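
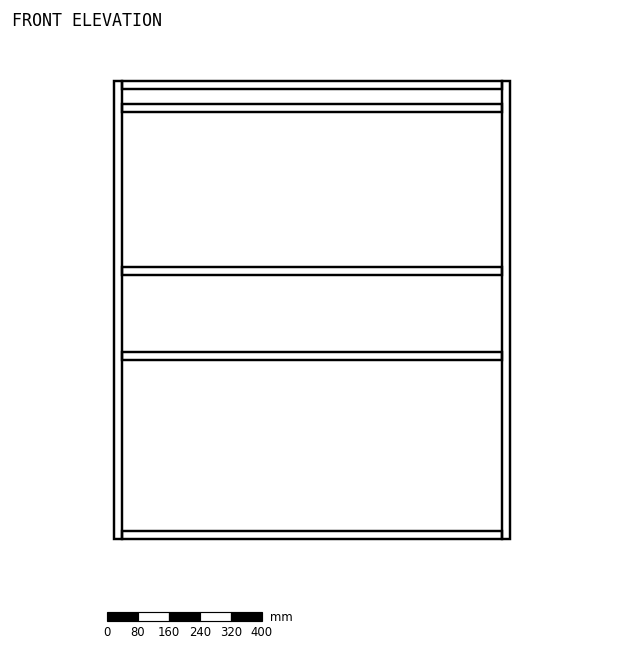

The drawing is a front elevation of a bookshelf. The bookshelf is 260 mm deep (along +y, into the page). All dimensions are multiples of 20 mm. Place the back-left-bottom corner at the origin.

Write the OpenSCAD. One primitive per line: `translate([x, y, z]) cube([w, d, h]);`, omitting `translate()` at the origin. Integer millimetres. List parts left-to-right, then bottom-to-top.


cube([20, 260, 1180]);
translate([20, 0, 0]) cube([980, 260, 20]);
translate([20, 0, 460]) cube([980, 260, 20]);
translate([20, 0, 680]) cube([980, 260, 20]);
translate([20, 0, 1100]) cube([980, 260, 20]);
translate([20, 0, 1160]) cube([980, 260, 20]);
translate([1000, 0, 0]) cube([20, 260, 1180]);


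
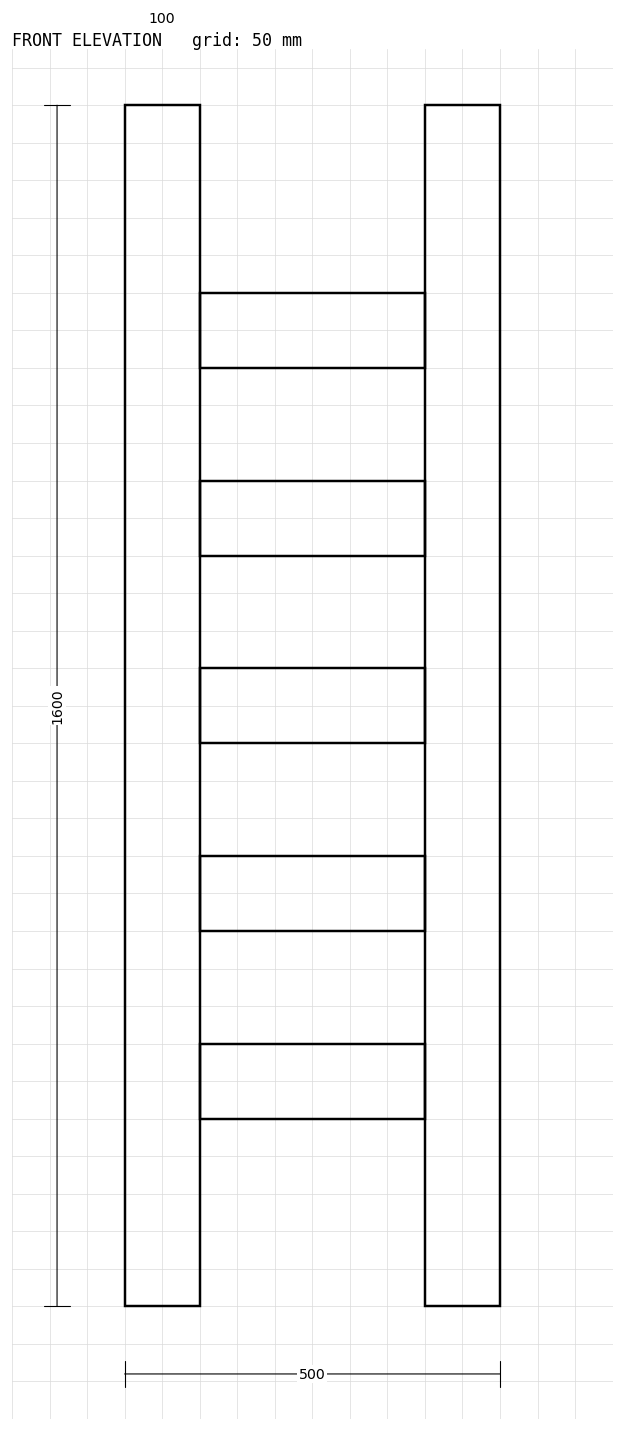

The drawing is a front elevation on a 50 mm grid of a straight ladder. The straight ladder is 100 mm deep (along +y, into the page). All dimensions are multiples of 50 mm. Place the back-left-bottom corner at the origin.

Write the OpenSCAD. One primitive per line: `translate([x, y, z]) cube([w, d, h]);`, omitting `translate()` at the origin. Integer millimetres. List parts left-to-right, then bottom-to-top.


cube([100, 100, 1600]);
translate([100, 0, 250]) cube([300, 100, 100]);
translate([100, 0, 500]) cube([300, 100, 100]);
translate([100, 0, 750]) cube([300, 100, 100]);
translate([100, 0, 1000]) cube([300, 100, 100]);
translate([100, 0, 1250]) cube([300, 100, 100]);
translate([400, 0, 0]) cube([100, 100, 1600]);


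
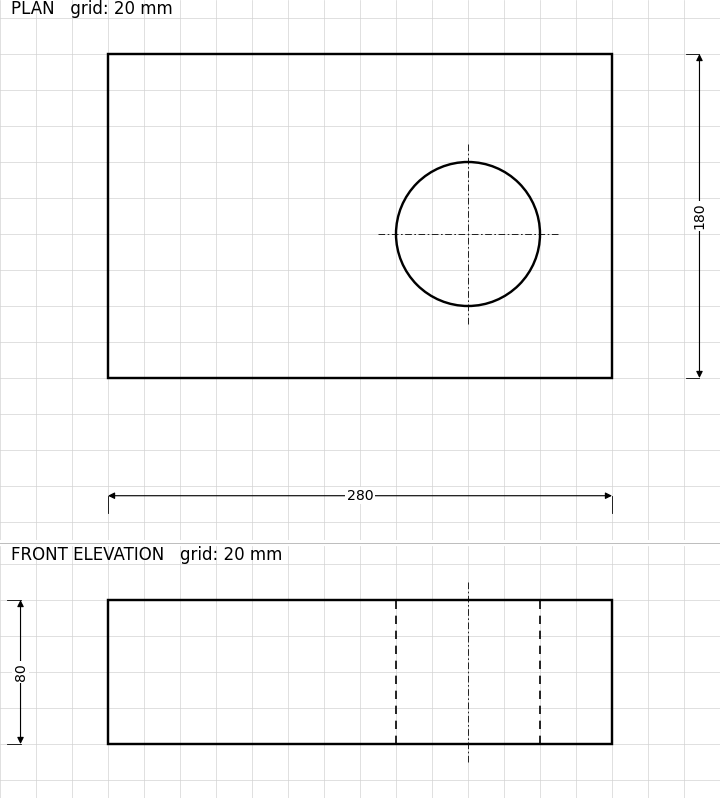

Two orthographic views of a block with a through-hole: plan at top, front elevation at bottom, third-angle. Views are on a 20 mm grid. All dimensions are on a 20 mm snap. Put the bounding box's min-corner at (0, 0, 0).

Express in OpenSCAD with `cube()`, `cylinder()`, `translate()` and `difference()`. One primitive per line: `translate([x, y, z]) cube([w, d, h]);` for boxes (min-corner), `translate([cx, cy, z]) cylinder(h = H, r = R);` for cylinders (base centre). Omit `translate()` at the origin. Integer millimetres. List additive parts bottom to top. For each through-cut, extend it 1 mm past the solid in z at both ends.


difference() {
  cube([280, 180, 80]);
  translate([200, 80, -1]) cylinder(h = 82, r = 40);
}


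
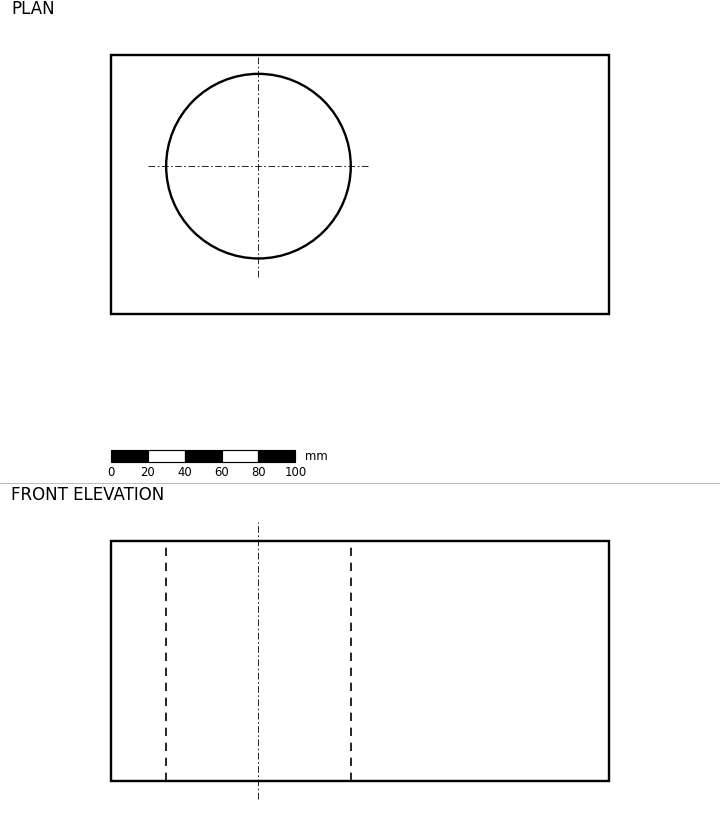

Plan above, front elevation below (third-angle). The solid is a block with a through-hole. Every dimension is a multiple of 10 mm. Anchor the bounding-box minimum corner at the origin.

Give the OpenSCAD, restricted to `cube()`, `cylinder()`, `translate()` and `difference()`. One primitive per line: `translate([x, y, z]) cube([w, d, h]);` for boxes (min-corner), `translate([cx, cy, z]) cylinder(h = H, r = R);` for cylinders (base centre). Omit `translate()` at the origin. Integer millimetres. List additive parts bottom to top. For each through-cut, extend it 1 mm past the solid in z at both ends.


difference() {
  cube([270, 140, 130]);
  translate([80, 80, -1]) cylinder(h = 132, r = 50);
}


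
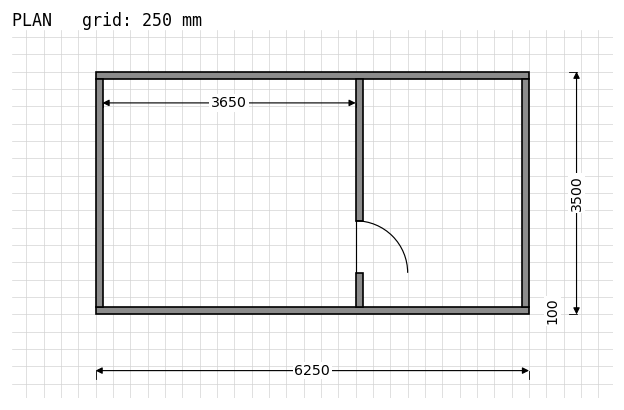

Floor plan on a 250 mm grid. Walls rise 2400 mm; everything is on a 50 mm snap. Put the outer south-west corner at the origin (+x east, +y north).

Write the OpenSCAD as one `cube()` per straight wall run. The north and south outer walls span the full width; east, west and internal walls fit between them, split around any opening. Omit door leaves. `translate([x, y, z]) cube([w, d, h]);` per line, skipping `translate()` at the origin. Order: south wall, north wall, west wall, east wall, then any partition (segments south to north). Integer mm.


cube([6250, 100, 2400]);
translate([0, 3400, 0]) cube([6250, 100, 2400]);
translate([0, 100, 0]) cube([100, 3300, 2400]);
translate([6150, 100, 0]) cube([100, 3300, 2400]);
translate([3750, 100, 0]) cube([100, 500, 2400]);
translate([3750, 1350, 0]) cube([100, 2050, 2400]);


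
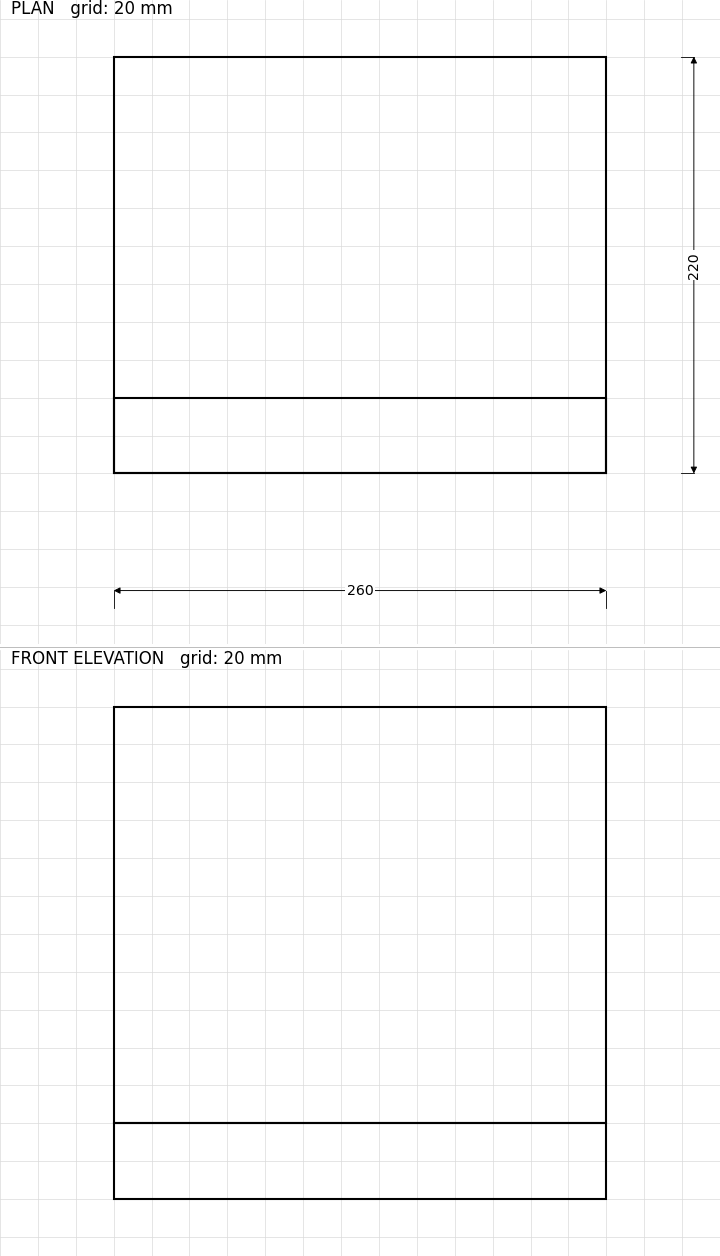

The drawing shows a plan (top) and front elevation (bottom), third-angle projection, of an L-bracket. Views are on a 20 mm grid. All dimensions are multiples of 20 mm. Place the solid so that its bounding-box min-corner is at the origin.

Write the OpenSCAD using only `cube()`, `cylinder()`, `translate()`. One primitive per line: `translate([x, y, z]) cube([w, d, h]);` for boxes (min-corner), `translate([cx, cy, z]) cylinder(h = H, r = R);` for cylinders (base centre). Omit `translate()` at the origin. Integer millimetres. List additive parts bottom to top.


cube([260, 220, 40]);
translate([0, 0, 40]) cube([260, 40, 220]);


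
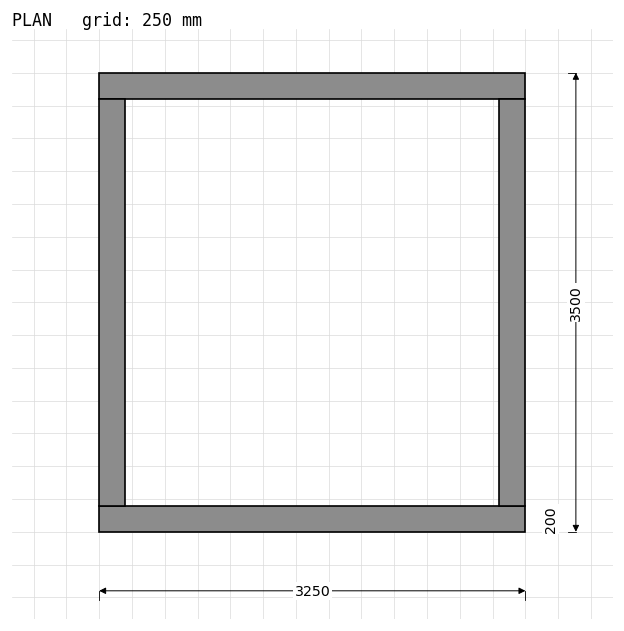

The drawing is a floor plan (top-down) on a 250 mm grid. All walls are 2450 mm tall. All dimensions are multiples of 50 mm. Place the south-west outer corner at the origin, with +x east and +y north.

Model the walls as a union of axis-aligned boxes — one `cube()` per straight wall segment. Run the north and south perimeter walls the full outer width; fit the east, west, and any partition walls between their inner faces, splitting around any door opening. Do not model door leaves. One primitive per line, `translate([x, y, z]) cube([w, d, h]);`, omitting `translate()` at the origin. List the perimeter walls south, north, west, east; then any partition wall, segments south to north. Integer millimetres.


cube([3250, 200, 2450]);
translate([0, 3300, 0]) cube([3250, 200, 2450]);
translate([0, 200, 0]) cube([200, 3100, 2450]);
translate([3050, 200, 0]) cube([200, 3100, 2450]);


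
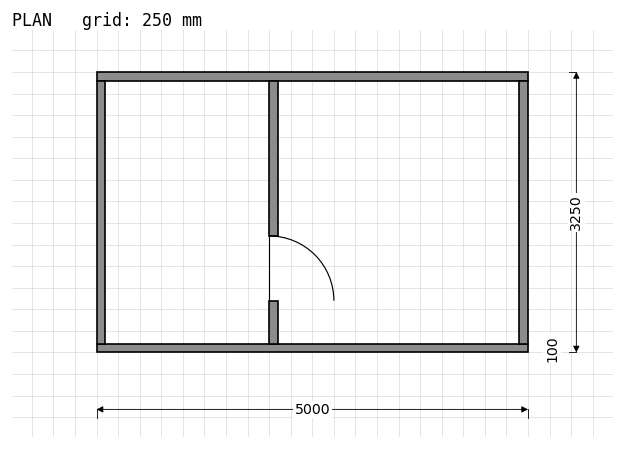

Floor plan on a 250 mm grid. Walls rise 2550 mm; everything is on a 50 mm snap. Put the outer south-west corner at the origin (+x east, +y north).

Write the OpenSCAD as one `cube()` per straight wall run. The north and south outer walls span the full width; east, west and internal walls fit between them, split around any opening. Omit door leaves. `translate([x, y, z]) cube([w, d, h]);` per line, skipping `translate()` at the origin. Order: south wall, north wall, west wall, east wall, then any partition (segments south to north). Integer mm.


cube([5000, 100, 2550]);
translate([0, 3150, 0]) cube([5000, 100, 2550]);
translate([0, 100, 0]) cube([100, 3050, 2550]);
translate([4900, 100, 0]) cube([100, 3050, 2550]);
translate([2000, 100, 0]) cube([100, 500, 2550]);
translate([2000, 1350, 0]) cube([100, 1800, 2550]);


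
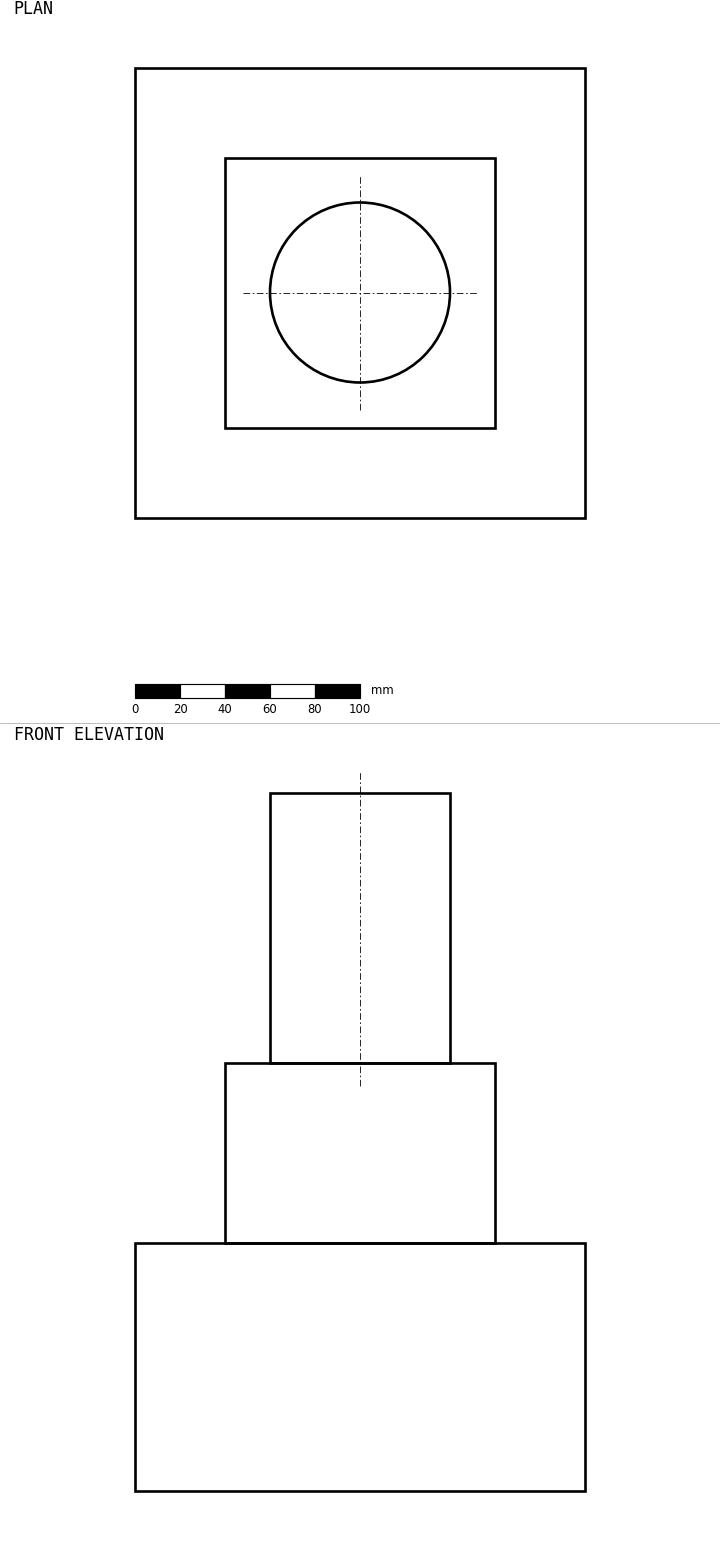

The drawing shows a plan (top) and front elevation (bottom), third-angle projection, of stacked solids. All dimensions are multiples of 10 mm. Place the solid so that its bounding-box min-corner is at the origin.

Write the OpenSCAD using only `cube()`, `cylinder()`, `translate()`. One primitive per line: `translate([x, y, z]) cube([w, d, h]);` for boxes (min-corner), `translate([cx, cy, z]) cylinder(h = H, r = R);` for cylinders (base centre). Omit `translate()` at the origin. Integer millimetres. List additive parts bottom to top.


cube([200, 200, 110]);
translate([40, 40, 110]) cube([120, 120, 80]);
translate([100, 100, 190]) cylinder(h = 120, r = 40);


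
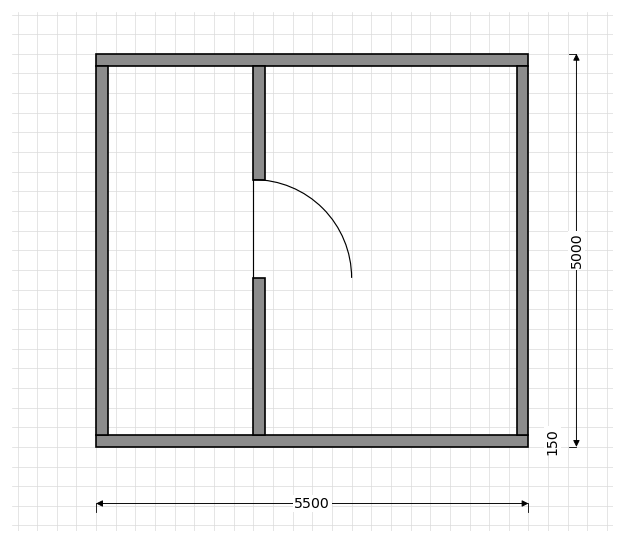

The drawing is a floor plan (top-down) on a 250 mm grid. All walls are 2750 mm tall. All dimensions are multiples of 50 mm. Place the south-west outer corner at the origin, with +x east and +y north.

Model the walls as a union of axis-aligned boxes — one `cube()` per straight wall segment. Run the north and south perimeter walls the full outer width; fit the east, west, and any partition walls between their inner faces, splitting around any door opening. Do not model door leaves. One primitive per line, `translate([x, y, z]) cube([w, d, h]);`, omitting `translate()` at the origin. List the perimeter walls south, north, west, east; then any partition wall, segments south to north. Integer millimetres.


cube([5500, 150, 2750]);
translate([0, 4850, 0]) cube([5500, 150, 2750]);
translate([0, 150, 0]) cube([150, 4700, 2750]);
translate([5350, 150, 0]) cube([150, 4700, 2750]);
translate([2000, 150, 0]) cube([150, 2000, 2750]);
translate([2000, 3400, 0]) cube([150, 1450, 2750]);


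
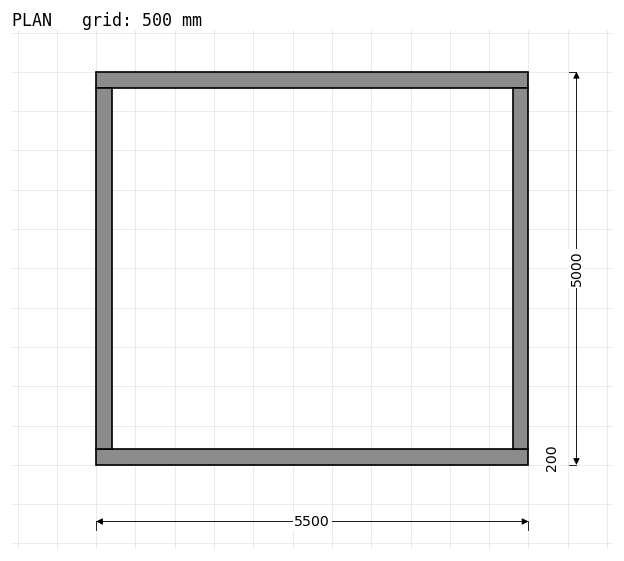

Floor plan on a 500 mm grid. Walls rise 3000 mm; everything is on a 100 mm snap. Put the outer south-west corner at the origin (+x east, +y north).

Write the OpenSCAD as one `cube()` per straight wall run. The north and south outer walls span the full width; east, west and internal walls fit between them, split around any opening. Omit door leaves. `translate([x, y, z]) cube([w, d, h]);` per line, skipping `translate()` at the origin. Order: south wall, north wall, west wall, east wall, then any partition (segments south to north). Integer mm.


cube([5500, 200, 3000]);
translate([0, 4800, 0]) cube([5500, 200, 3000]);
translate([0, 200, 0]) cube([200, 4600, 3000]);
translate([5300, 200, 0]) cube([200, 4600, 3000]);


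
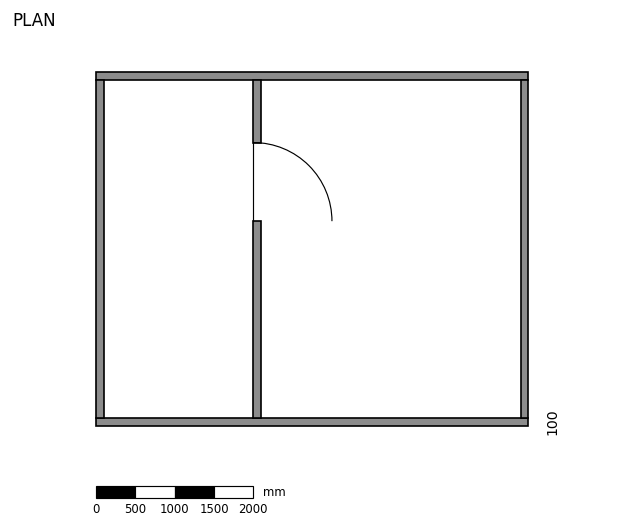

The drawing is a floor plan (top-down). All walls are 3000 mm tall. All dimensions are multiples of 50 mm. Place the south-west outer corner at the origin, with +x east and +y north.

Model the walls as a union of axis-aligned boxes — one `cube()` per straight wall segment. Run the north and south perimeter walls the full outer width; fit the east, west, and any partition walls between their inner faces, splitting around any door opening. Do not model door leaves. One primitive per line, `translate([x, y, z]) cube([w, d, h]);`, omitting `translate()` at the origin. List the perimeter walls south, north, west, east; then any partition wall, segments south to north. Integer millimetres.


cube([5500, 100, 3000]);
translate([0, 4400, 0]) cube([5500, 100, 3000]);
translate([0, 100, 0]) cube([100, 4300, 3000]);
translate([5400, 100, 0]) cube([100, 4300, 3000]);
translate([2000, 100, 0]) cube([100, 2500, 3000]);
translate([2000, 3600, 0]) cube([100, 800, 3000]);


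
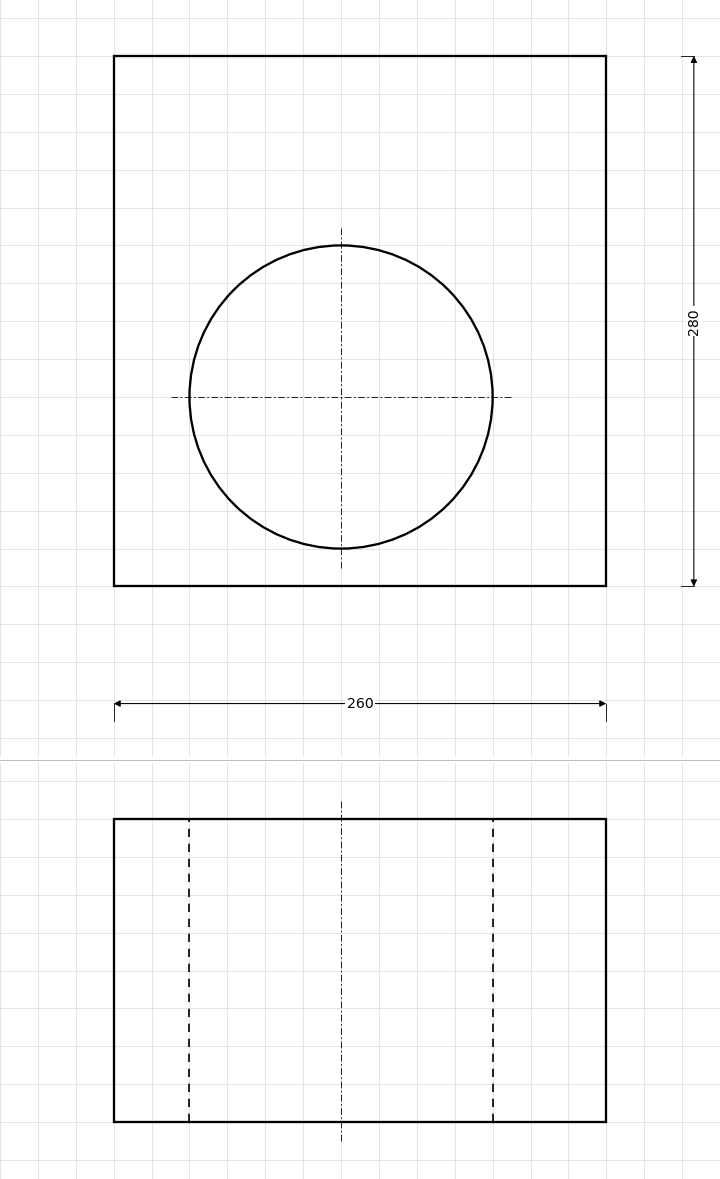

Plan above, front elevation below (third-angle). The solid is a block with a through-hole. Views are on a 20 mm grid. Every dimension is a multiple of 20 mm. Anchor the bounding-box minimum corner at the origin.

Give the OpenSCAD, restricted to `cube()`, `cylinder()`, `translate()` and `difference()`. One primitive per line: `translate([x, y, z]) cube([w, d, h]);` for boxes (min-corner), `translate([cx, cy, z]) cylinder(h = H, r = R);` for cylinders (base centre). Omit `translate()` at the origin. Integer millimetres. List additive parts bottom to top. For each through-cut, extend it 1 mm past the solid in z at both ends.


difference() {
  cube([260, 280, 160]);
  translate([120, 100, -1]) cylinder(h = 162, r = 80);
}


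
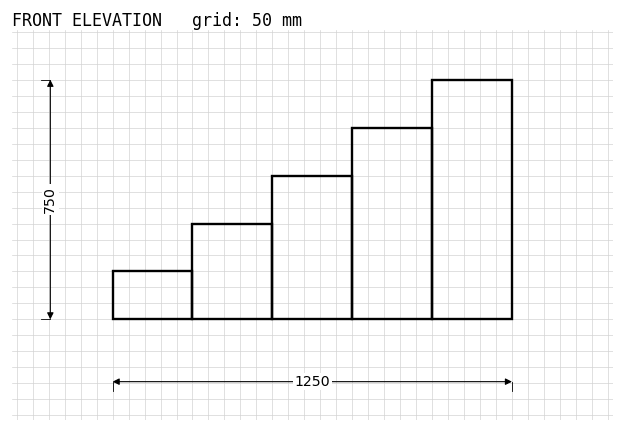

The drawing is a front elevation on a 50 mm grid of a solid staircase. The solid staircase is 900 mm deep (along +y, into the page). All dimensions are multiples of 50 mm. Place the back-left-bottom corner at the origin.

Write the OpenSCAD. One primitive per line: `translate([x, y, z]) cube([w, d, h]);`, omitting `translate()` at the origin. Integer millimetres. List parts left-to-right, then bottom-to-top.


cube([250, 900, 150]);
translate([250, 0, 0]) cube([250, 900, 300]);
translate([500, 0, 0]) cube([250, 900, 450]);
translate([750, 0, 0]) cube([250, 900, 600]);
translate([1000, 0, 0]) cube([250, 900, 750]);


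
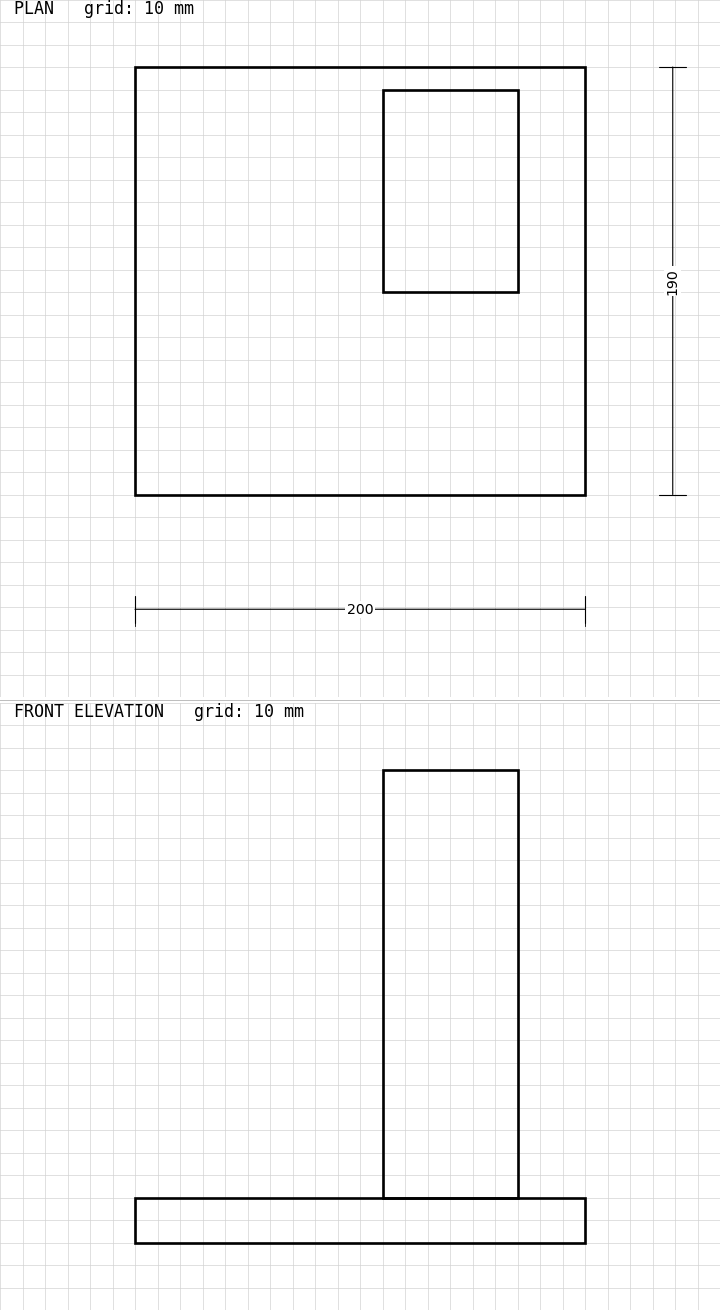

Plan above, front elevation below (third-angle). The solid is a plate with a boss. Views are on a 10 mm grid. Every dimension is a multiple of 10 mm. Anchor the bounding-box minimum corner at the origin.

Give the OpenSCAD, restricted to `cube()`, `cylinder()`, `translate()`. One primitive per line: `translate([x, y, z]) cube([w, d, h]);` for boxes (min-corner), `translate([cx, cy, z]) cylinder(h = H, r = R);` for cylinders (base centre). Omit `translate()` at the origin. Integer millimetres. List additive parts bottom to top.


cube([200, 190, 20]);
translate([110, 90, 20]) cube([60, 90, 190]);


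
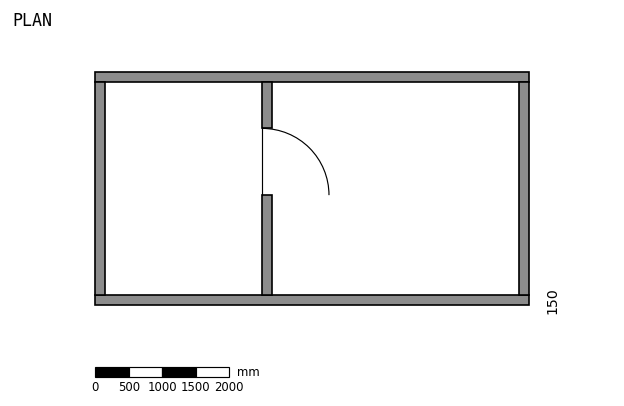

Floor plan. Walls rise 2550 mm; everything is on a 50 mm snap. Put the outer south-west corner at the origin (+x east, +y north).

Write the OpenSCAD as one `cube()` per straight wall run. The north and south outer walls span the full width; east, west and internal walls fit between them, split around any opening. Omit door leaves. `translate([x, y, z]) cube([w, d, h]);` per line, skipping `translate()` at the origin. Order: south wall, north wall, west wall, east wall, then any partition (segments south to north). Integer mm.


cube([6500, 150, 2550]);
translate([0, 3350, 0]) cube([6500, 150, 2550]);
translate([0, 150, 0]) cube([150, 3200, 2550]);
translate([6350, 150, 0]) cube([150, 3200, 2550]);
translate([2500, 150, 0]) cube([150, 1500, 2550]);
translate([2500, 2650, 0]) cube([150, 700, 2550]);


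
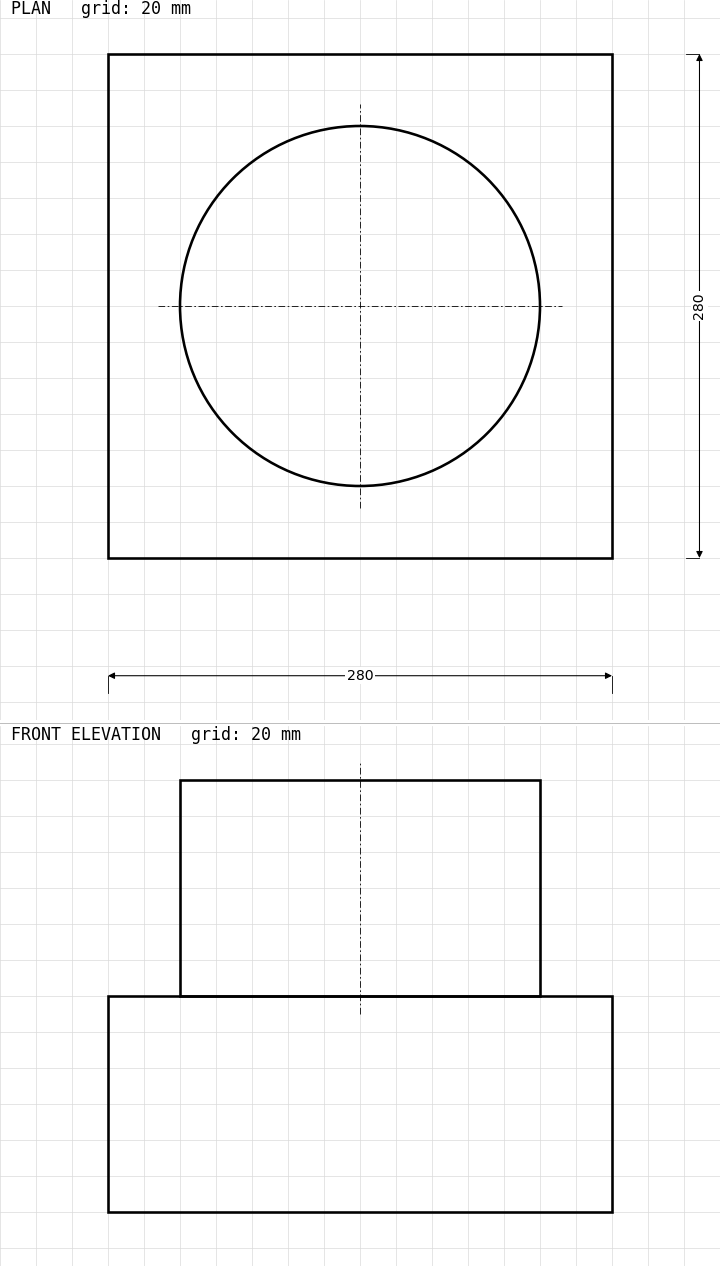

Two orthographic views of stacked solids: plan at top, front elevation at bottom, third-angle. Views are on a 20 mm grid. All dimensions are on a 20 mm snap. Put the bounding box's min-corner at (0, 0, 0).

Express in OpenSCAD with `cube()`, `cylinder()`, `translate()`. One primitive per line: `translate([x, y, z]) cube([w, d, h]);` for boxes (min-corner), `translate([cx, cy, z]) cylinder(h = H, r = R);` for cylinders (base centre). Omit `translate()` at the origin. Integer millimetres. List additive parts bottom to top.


cube([280, 280, 120]);
translate([140, 140, 120]) cylinder(h = 120, r = 100);


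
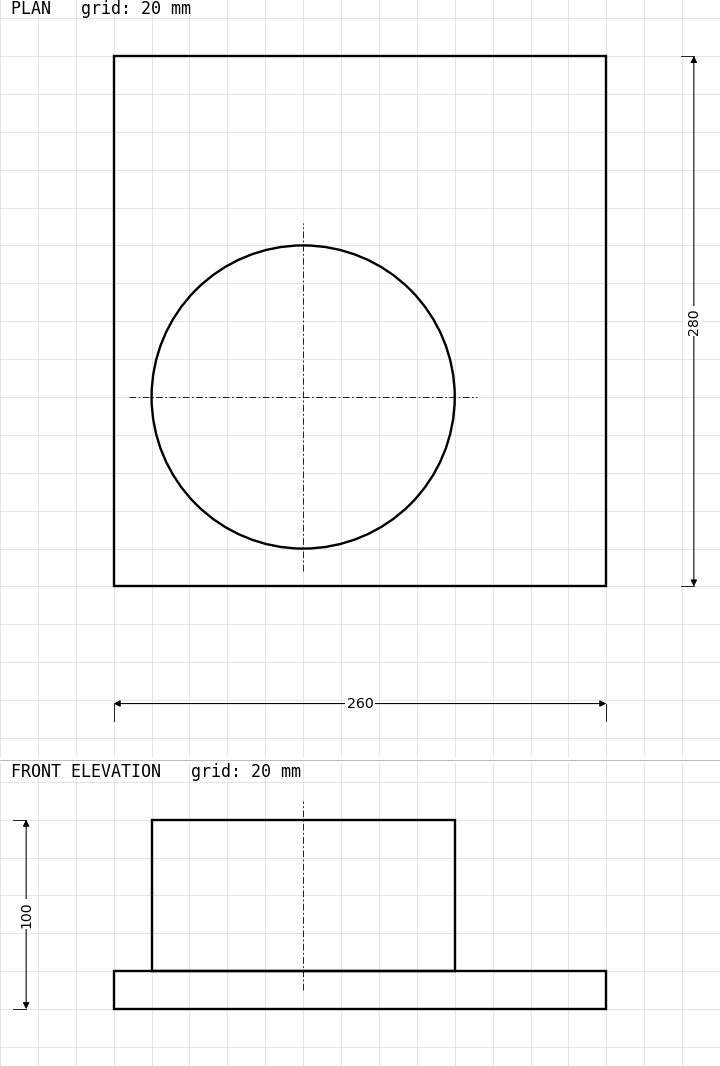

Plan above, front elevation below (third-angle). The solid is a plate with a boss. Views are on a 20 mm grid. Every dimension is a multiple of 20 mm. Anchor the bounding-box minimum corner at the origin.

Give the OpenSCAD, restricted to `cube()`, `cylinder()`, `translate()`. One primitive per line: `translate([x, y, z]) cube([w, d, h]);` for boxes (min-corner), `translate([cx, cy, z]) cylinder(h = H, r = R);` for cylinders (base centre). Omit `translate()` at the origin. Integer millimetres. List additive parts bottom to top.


cube([260, 280, 20]);
translate([100, 100, 20]) cylinder(h = 80, r = 80);


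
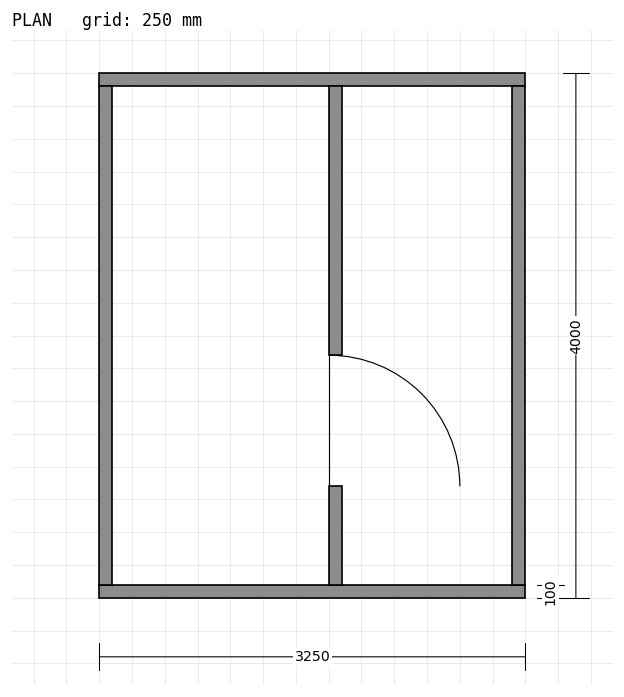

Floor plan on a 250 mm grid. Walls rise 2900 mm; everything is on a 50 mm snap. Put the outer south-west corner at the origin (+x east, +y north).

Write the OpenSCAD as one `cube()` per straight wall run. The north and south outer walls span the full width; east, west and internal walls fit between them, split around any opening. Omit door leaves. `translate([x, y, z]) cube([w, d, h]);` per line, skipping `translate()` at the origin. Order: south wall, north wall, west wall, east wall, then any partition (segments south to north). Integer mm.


cube([3250, 100, 2900]);
translate([0, 3900, 0]) cube([3250, 100, 2900]);
translate([0, 100, 0]) cube([100, 3800, 2900]);
translate([3150, 100, 0]) cube([100, 3800, 2900]);
translate([1750, 100, 0]) cube([100, 750, 2900]);
translate([1750, 1850, 0]) cube([100, 2050, 2900]);


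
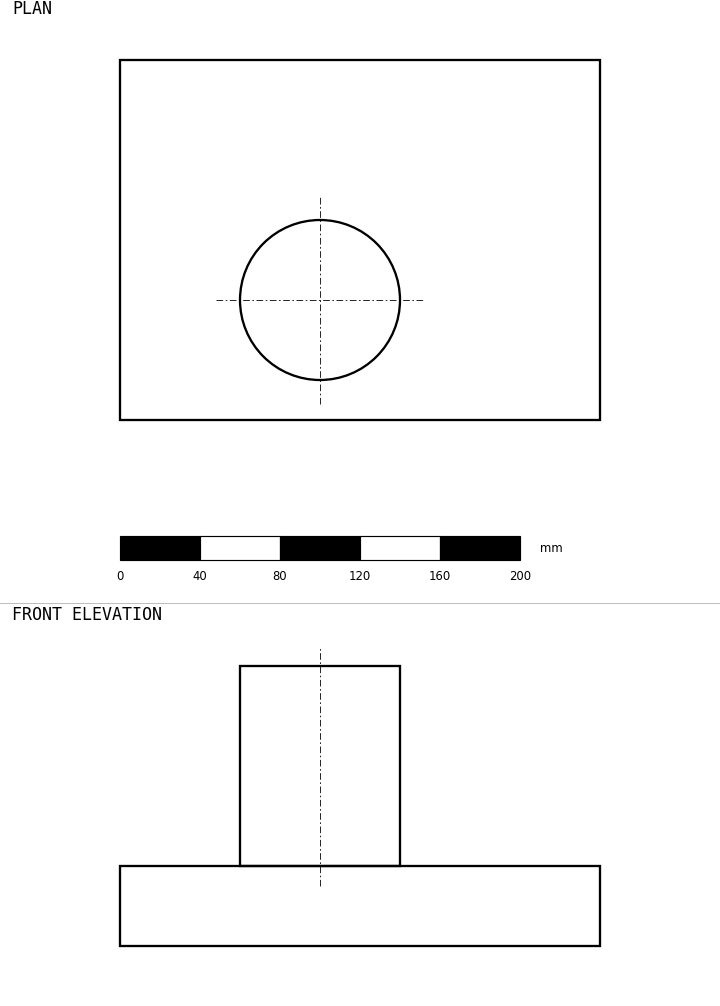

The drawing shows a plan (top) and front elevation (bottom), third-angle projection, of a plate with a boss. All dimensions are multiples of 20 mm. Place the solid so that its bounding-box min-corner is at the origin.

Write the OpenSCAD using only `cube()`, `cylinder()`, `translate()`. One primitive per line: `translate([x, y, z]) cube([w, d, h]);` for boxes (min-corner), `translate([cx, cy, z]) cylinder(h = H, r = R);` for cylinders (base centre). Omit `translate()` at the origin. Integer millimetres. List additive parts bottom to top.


cube([240, 180, 40]);
translate([100, 60, 40]) cylinder(h = 100, r = 40);


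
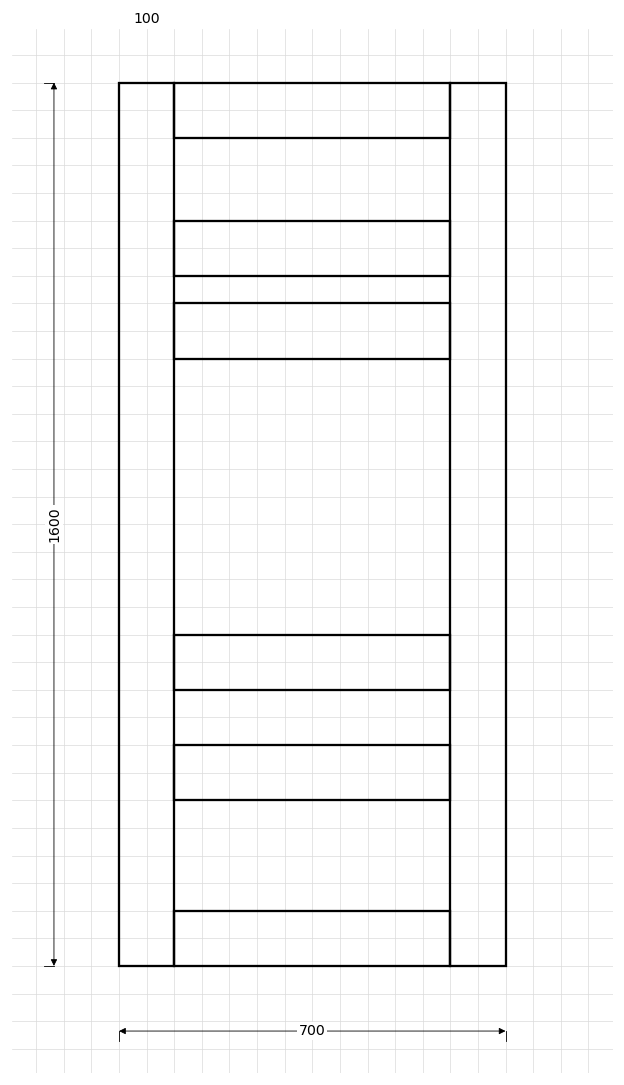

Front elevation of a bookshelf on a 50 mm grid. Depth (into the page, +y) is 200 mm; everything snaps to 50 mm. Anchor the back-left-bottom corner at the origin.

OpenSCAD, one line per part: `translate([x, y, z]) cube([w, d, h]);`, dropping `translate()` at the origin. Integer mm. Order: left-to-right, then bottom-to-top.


cube([100, 200, 1600]);
translate([100, 0, 0]) cube([500, 200, 100]);
translate([100, 0, 300]) cube([500, 200, 100]);
translate([100, 0, 500]) cube([500, 200, 100]);
translate([100, 0, 1100]) cube([500, 200, 100]);
translate([100, 0, 1250]) cube([500, 200, 100]);
translate([100, 0, 1500]) cube([500, 200, 100]);
translate([600, 0, 0]) cube([100, 200, 1600]);


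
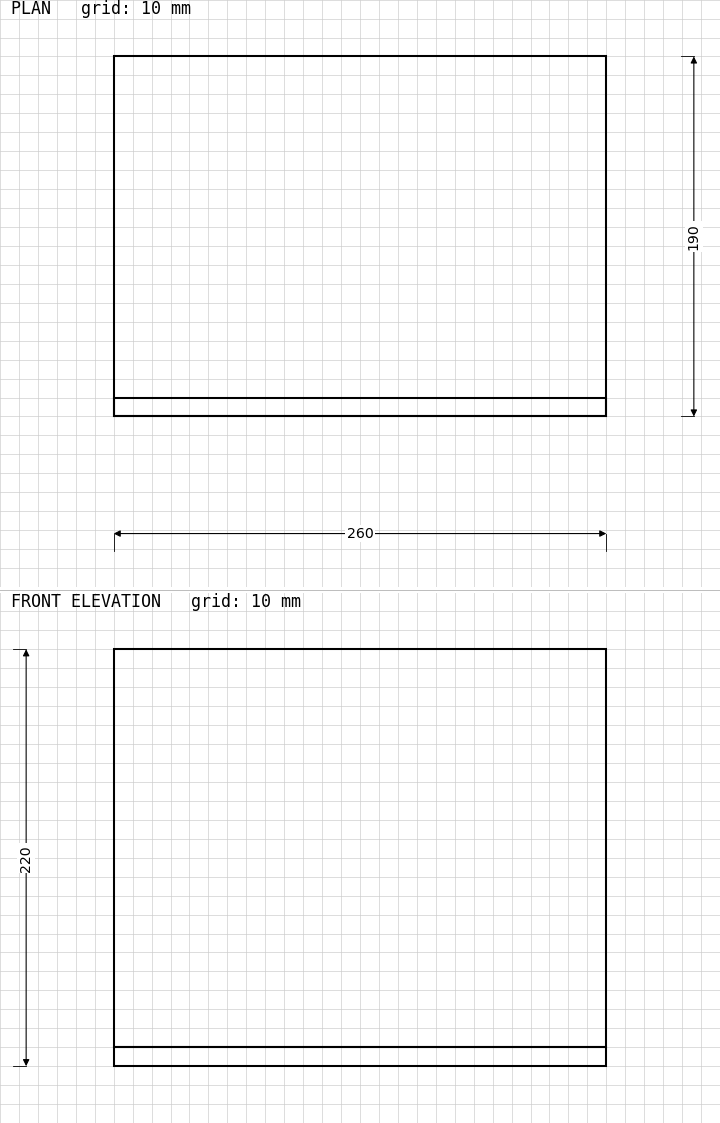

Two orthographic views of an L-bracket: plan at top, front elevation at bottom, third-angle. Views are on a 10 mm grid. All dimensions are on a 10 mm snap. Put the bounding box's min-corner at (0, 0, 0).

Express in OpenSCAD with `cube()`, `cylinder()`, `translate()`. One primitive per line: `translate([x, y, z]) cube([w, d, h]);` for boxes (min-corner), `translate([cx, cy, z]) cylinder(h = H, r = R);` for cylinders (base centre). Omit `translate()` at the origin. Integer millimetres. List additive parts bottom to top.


cube([260, 190, 10]);
translate([0, 0, 10]) cube([260, 10, 210]);


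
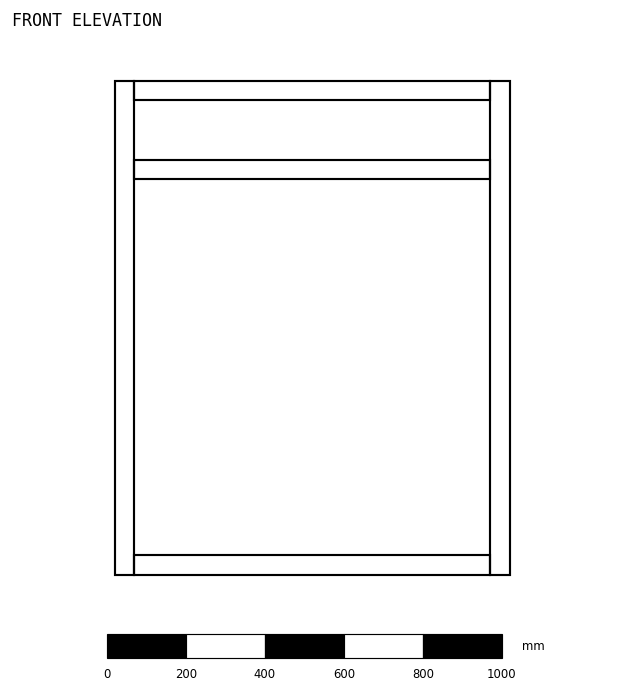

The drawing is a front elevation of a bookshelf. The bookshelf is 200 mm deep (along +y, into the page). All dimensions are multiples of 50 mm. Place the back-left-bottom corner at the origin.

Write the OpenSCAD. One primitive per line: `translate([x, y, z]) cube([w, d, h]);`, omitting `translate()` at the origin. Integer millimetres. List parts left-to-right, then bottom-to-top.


cube([50, 200, 1250]);
translate([50, 0, 0]) cube([900, 200, 50]);
translate([50, 0, 1000]) cube([900, 200, 50]);
translate([50, 0, 1200]) cube([900, 200, 50]);
translate([950, 0, 0]) cube([50, 200, 1250]);


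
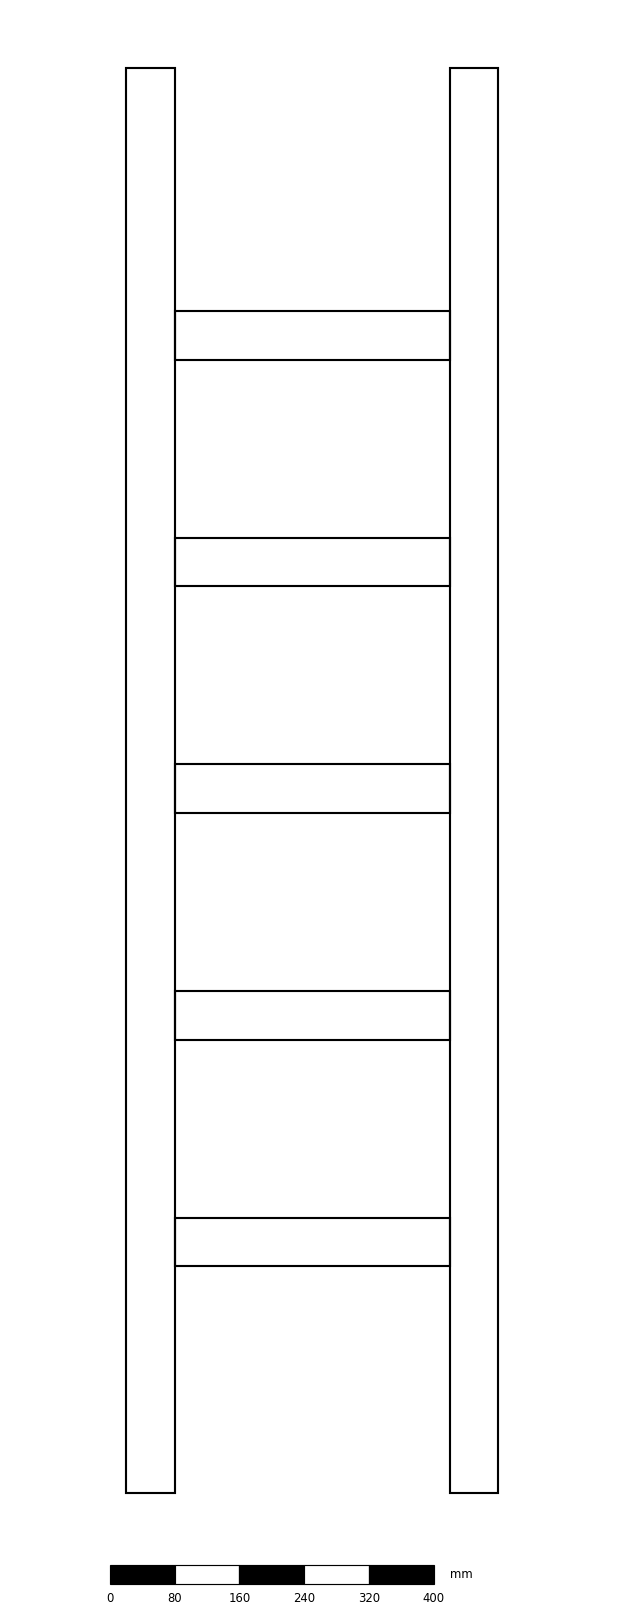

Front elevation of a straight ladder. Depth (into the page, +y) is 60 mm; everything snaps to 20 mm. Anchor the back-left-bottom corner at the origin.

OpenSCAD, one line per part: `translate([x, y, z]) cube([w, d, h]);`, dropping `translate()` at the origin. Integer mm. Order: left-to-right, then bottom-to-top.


cube([60, 60, 1760]);
translate([60, 0, 280]) cube([340, 60, 60]);
translate([60, 0, 560]) cube([340, 60, 60]);
translate([60, 0, 840]) cube([340, 60, 60]);
translate([60, 0, 1120]) cube([340, 60, 60]);
translate([60, 0, 1400]) cube([340, 60, 60]);
translate([400, 0, 0]) cube([60, 60, 1760]);


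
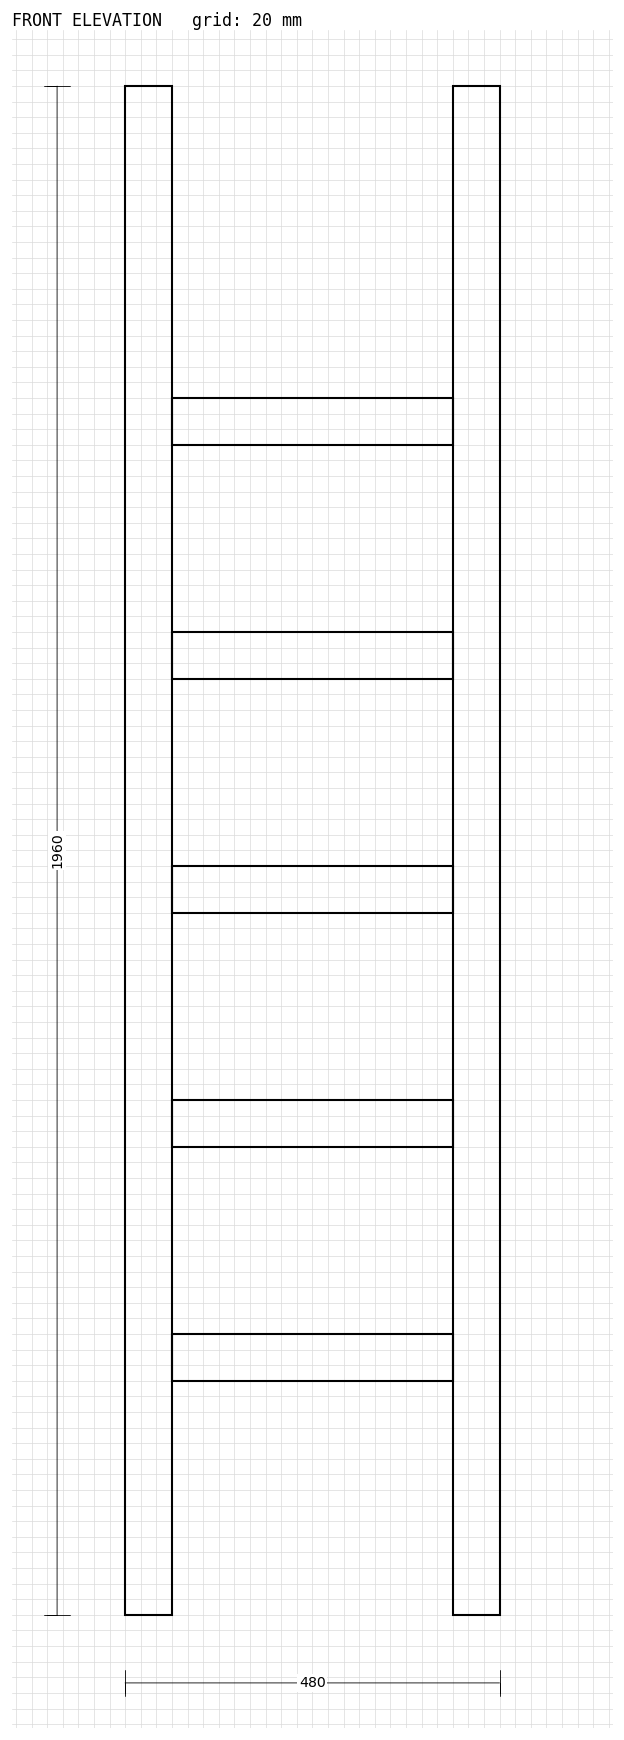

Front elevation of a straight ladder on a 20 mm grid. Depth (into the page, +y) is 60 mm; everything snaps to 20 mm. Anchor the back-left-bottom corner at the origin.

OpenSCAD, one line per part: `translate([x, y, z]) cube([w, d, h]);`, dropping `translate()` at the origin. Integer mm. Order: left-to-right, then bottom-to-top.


cube([60, 60, 1960]);
translate([60, 0, 300]) cube([360, 60, 60]);
translate([60, 0, 600]) cube([360, 60, 60]);
translate([60, 0, 900]) cube([360, 60, 60]);
translate([60, 0, 1200]) cube([360, 60, 60]);
translate([60, 0, 1500]) cube([360, 60, 60]);
translate([420, 0, 0]) cube([60, 60, 1960]);


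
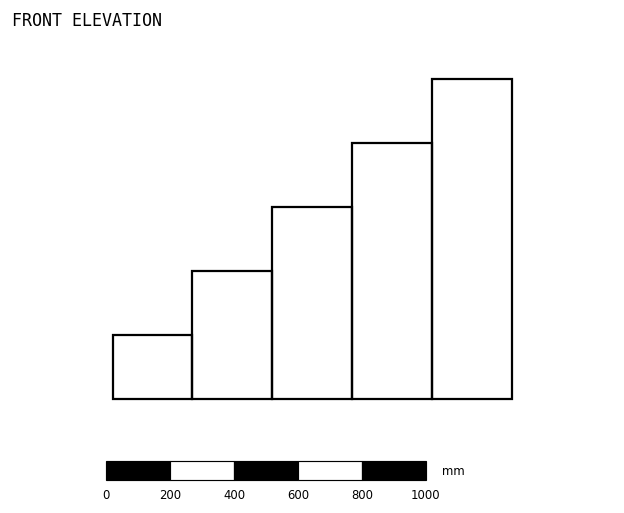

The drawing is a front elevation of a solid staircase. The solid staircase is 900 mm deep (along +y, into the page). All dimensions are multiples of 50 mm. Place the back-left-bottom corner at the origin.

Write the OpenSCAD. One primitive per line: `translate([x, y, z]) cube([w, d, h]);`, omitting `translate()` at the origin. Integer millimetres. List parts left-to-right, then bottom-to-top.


cube([250, 900, 200]);
translate([250, 0, 0]) cube([250, 900, 400]);
translate([500, 0, 0]) cube([250, 900, 600]);
translate([750, 0, 0]) cube([250, 900, 800]);
translate([1000, 0, 0]) cube([250, 900, 1000]);


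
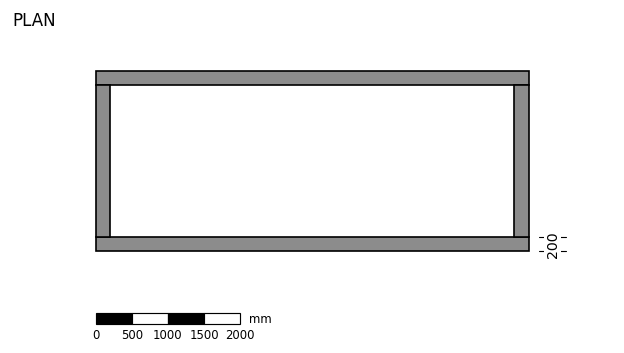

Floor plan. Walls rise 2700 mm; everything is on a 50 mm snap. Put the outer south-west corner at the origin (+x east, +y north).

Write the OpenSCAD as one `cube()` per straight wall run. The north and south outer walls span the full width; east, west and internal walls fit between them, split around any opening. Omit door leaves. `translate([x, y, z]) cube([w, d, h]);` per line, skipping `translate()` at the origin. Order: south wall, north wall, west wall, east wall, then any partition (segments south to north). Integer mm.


cube([6000, 200, 2700]);
translate([0, 2300, 0]) cube([6000, 200, 2700]);
translate([0, 200, 0]) cube([200, 2100, 2700]);
translate([5800, 200, 0]) cube([200, 2100, 2700]);


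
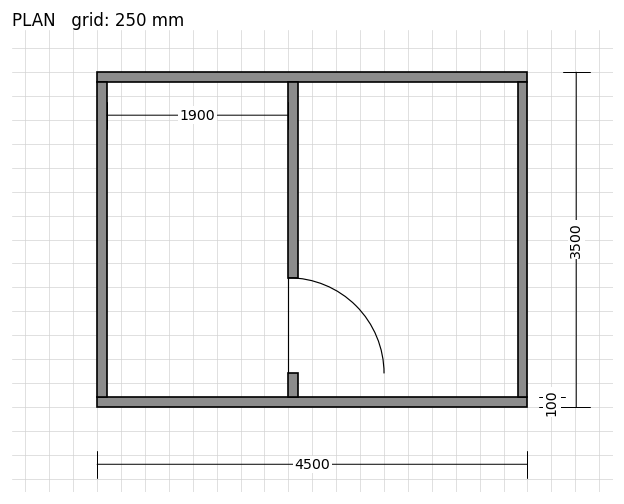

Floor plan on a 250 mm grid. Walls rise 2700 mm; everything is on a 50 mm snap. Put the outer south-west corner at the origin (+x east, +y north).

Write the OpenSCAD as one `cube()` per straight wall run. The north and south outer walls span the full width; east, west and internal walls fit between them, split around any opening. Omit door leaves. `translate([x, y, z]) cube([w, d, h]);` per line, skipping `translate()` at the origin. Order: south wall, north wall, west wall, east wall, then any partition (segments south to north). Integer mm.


cube([4500, 100, 2700]);
translate([0, 3400, 0]) cube([4500, 100, 2700]);
translate([0, 100, 0]) cube([100, 3300, 2700]);
translate([4400, 100, 0]) cube([100, 3300, 2700]);
translate([2000, 100, 0]) cube([100, 250, 2700]);
translate([2000, 1350, 0]) cube([100, 2050, 2700]);


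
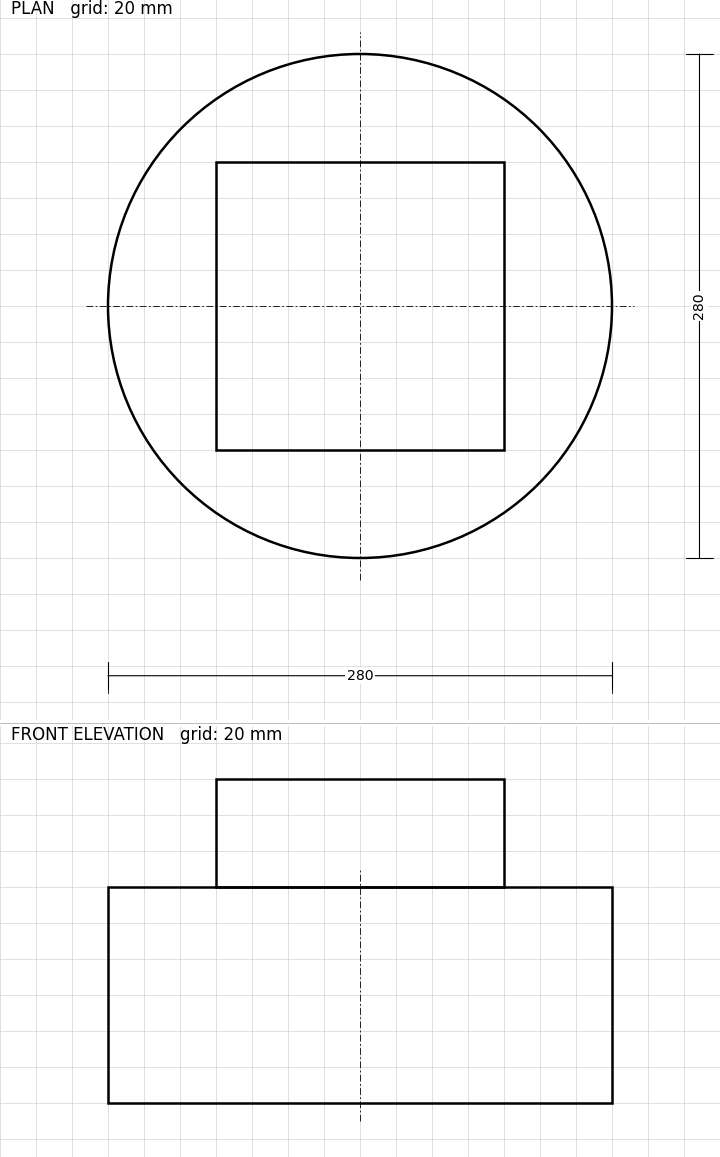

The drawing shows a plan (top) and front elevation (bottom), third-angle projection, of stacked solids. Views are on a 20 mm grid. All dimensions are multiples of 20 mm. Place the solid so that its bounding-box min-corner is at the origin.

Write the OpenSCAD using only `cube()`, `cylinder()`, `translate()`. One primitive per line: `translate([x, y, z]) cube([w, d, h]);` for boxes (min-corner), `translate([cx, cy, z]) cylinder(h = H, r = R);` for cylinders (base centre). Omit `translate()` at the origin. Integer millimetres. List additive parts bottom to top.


translate([140, 140, 0]) cylinder(h = 120, r = 140);
translate([60, 60, 120]) cube([160, 160, 60]);


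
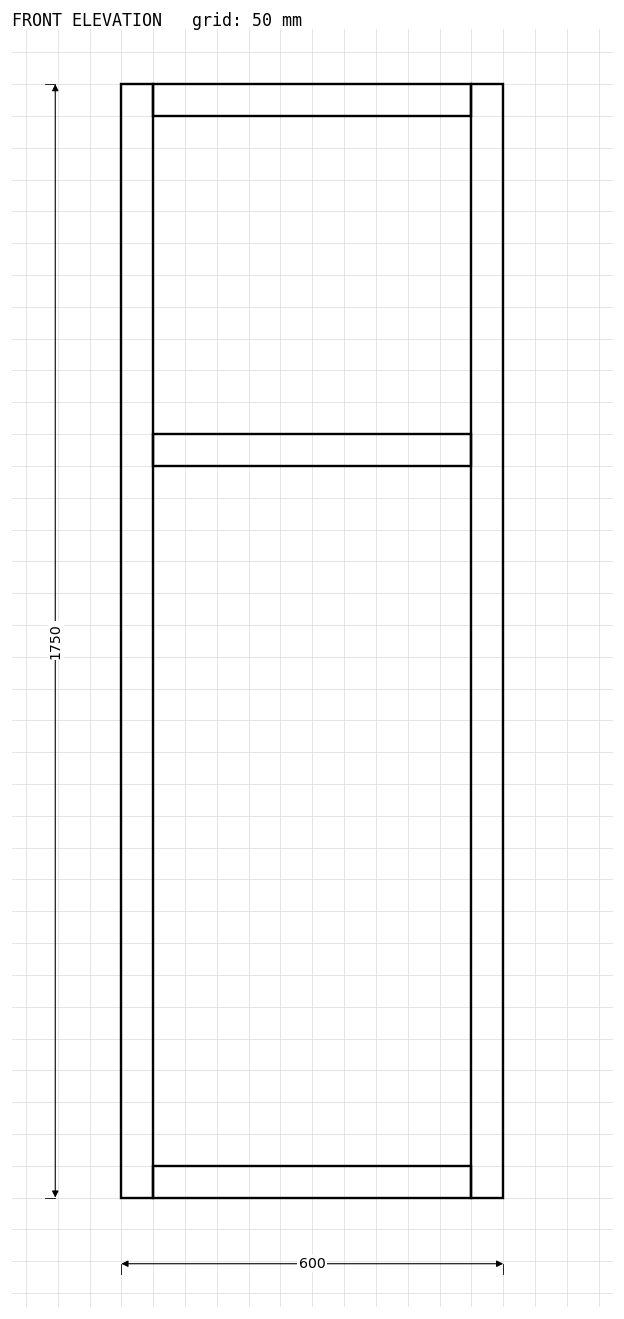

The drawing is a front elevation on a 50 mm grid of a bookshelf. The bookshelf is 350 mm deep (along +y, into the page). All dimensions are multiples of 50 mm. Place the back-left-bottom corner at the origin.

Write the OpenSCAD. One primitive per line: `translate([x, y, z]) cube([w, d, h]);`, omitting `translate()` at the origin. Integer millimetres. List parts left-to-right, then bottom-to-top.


cube([50, 350, 1750]);
translate([50, 0, 0]) cube([500, 350, 50]);
translate([50, 0, 1150]) cube([500, 350, 50]);
translate([50, 0, 1700]) cube([500, 350, 50]);
translate([550, 0, 0]) cube([50, 350, 1750]);


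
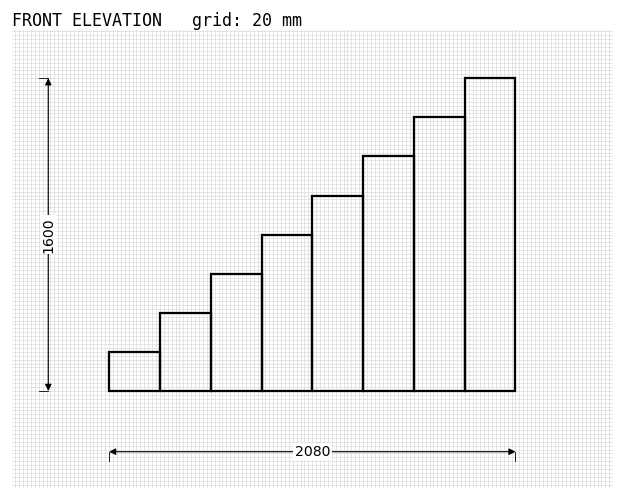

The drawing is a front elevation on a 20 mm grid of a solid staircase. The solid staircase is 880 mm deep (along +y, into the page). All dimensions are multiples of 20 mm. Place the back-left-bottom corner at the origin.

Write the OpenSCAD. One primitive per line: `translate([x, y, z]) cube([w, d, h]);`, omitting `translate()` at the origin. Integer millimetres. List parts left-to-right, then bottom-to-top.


cube([260, 880, 200]);
translate([260, 0, 0]) cube([260, 880, 400]);
translate([520, 0, 0]) cube([260, 880, 600]);
translate([780, 0, 0]) cube([260, 880, 800]);
translate([1040, 0, 0]) cube([260, 880, 1000]);
translate([1300, 0, 0]) cube([260, 880, 1200]);
translate([1560, 0, 0]) cube([260, 880, 1400]);
translate([1820, 0, 0]) cube([260, 880, 1600]);


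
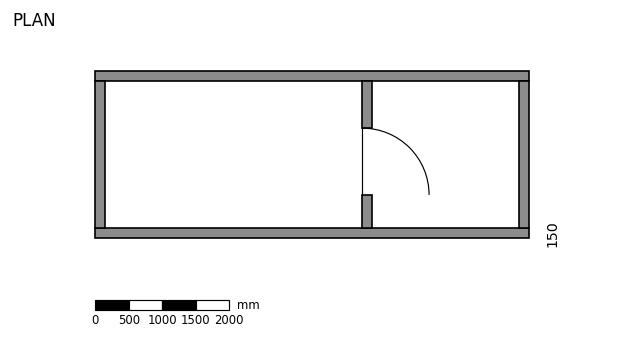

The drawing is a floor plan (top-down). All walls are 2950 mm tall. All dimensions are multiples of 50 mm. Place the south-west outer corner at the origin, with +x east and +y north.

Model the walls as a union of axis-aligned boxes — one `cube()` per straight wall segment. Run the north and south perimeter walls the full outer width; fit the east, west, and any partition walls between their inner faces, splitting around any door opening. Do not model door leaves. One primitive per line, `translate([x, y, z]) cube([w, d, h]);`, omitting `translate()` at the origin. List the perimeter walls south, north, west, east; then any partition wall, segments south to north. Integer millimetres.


cube([6500, 150, 2950]);
translate([0, 2350, 0]) cube([6500, 150, 2950]);
translate([0, 150, 0]) cube([150, 2200, 2950]);
translate([6350, 150, 0]) cube([150, 2200, 2950]);
translate([4000, 150, 0]) cube([150, 500, 2950]);
translate([4000, 1650, 0]) cube([150, 700, 2950]);


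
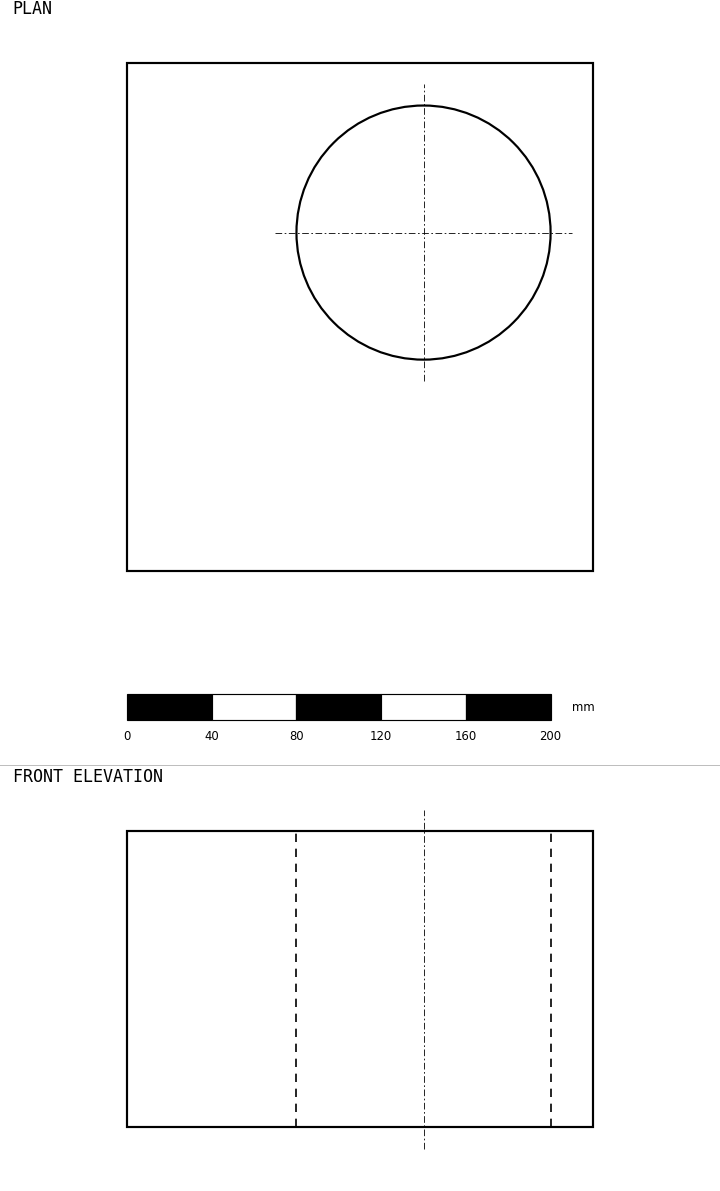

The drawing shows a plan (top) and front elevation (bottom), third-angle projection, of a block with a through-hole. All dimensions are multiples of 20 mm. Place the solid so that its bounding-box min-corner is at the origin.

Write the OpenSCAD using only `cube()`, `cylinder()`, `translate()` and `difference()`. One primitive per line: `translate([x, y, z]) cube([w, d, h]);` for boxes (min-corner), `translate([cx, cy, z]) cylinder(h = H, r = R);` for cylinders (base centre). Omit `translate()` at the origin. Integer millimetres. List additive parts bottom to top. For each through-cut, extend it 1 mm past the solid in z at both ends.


difference() {
  cube([220, 240, 140]);
  translate([140, 160, -1]) cylinder(h = 142, r = 60);
}


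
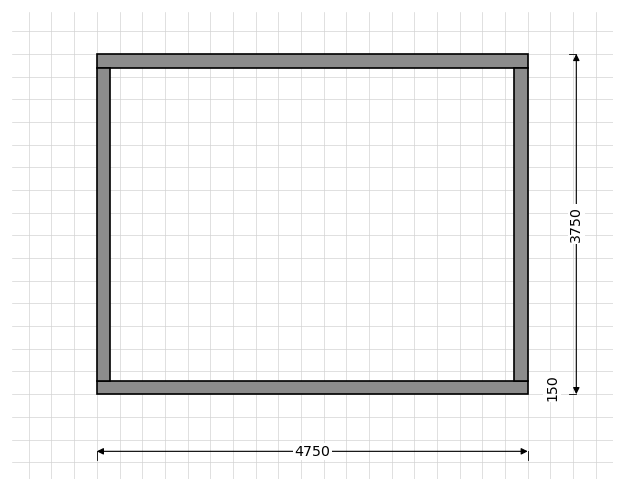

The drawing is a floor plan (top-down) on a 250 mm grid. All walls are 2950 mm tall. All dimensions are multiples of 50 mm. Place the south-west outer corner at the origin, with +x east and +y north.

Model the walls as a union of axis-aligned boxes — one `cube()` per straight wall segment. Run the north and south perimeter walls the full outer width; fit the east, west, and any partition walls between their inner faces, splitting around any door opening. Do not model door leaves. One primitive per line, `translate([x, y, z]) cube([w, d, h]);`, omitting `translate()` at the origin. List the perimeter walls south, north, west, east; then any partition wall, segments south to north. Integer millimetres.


cube([4750, 150, 2950]);
translate([0, 3600, 0]) cube([4750, 150, 2950]);
translate([0, 150, 0]) cube([150, 3450, 2950]);
translate([4600, 150, 0]) cube([150, 3450, 2950]);


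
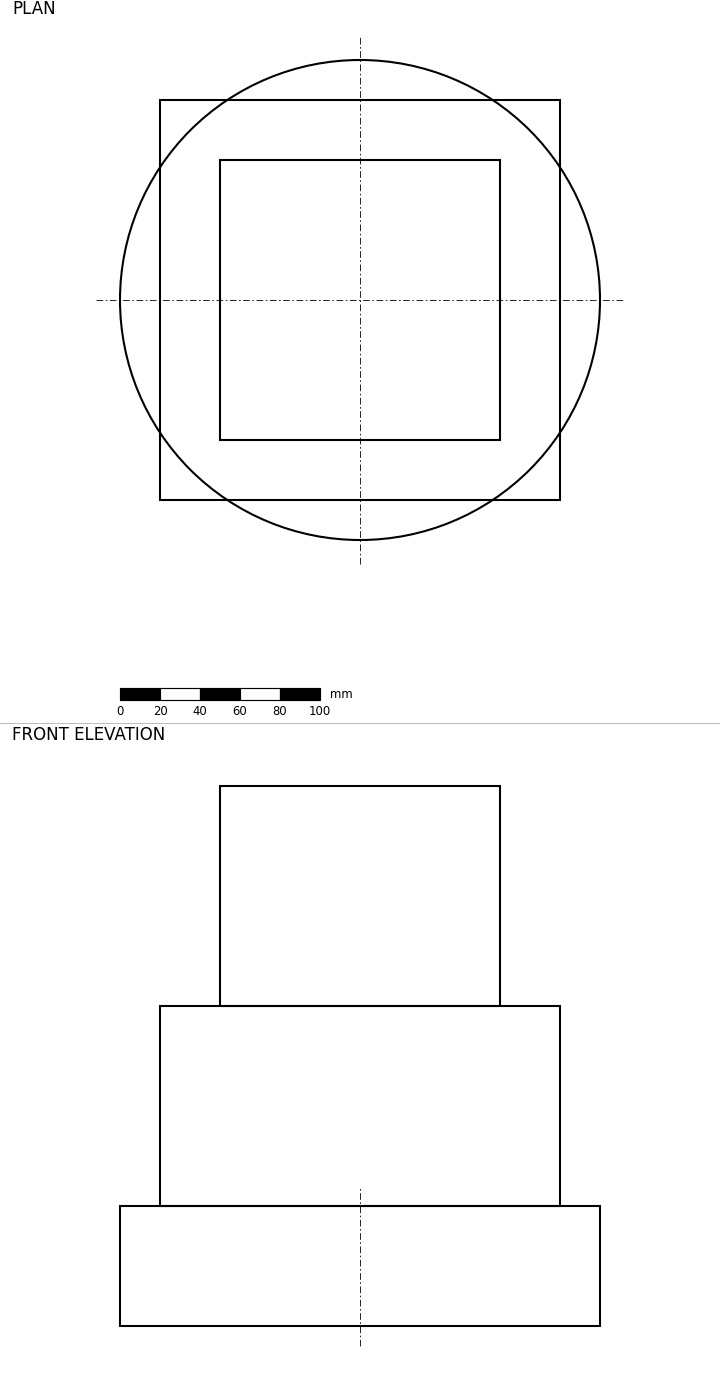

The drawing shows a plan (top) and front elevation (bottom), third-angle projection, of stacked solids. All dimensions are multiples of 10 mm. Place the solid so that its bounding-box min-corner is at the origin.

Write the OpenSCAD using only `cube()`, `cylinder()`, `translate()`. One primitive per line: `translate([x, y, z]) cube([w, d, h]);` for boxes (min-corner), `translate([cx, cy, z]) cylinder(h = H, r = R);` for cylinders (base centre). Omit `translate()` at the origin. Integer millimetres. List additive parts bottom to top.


translate([120, 120, 0]) cylinder(h = 60, r = 120);
translate([20, 20, 60]) cube([200, 200, 100]);
translate([50, 50, 160]) cube([140, 140, 110]);


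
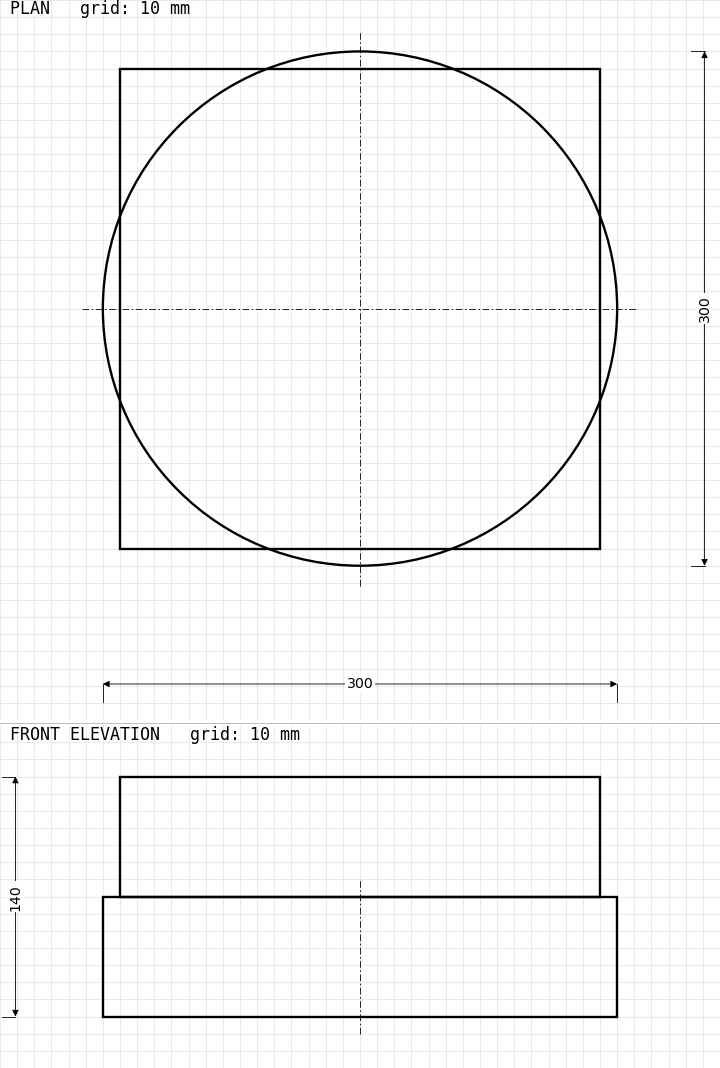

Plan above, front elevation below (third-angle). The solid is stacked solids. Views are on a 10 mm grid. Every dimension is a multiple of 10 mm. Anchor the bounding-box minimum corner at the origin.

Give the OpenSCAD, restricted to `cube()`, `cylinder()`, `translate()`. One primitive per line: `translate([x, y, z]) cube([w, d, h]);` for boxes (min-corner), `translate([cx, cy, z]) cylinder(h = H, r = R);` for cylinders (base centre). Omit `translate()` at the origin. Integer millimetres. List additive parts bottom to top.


translate([150, 150, 0]) cylinder(h = 70, r = 150);
translate([10, 10, 70]) cube([280, 280, 70]);
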